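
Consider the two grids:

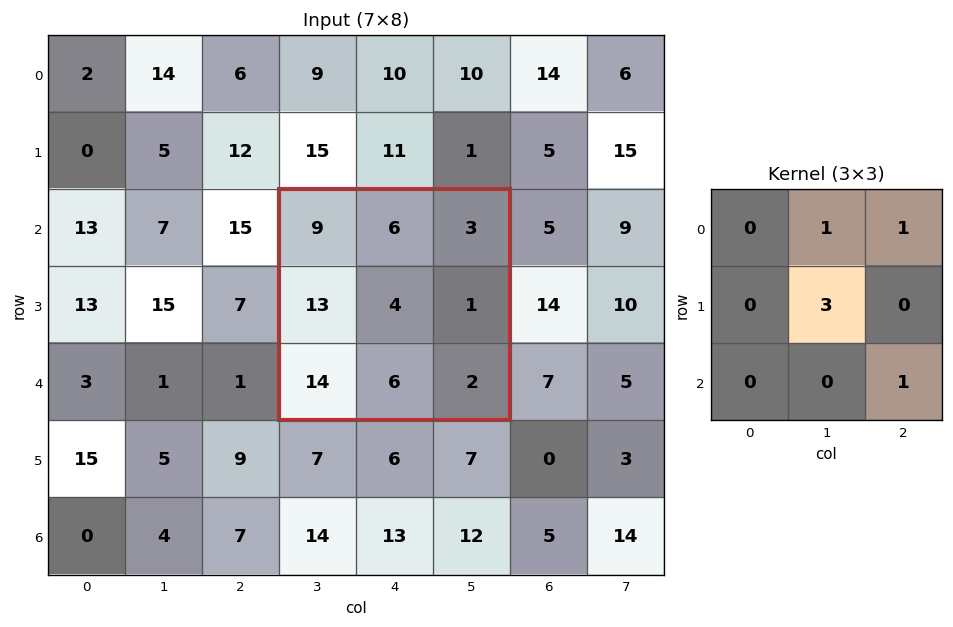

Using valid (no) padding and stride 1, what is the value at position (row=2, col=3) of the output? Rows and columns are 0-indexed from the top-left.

The receptive field on the input at this output position is [9 6 3 / 13 4 1 / 14 6 2]. Elementwise product with the kernel and sum: 6·1 + 3·1 + 4·3 + 2·1.

23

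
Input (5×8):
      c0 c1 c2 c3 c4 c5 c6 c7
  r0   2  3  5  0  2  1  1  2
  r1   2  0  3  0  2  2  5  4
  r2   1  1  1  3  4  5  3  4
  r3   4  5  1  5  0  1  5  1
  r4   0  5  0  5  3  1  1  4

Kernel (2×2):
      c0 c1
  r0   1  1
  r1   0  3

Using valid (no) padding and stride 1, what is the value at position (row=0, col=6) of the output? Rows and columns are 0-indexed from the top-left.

The receptive field on the input at this output position is [1 2 / 5 4]. Elementwise product with the kernel and sum: 1·1 + 2·1 + 4·3.

15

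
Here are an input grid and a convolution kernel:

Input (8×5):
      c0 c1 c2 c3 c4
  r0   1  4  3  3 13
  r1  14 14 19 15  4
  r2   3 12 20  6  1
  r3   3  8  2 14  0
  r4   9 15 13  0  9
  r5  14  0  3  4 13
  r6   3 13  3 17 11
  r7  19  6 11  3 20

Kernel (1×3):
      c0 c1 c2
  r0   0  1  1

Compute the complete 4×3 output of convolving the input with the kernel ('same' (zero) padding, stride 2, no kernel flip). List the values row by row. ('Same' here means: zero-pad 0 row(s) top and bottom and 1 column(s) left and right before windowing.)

5 6 13
15 26 1
24 13 9
16 20 11

Output[0,0]: The receptive field on the zero-padded input at this output position is [0 1 4]. Elementwise product with the kernel and sum: 1·1 + 4·1.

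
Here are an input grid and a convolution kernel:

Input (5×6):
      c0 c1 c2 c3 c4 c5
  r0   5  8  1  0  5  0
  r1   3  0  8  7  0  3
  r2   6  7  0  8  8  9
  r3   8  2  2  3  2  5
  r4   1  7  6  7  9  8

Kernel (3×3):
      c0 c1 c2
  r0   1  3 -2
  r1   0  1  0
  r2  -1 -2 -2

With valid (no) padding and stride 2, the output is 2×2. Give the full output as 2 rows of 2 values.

7 -34
2 -27

Output[0,0]: The receptive field on the input at this output position is [5 8 1 / 3 0 8 / 6 7 0]. Elementwise product with the kernel and sum: 5·1 + 8·3 + 1·-2 + 0·1 + 6·-1 + 7·-2 + 0·-2.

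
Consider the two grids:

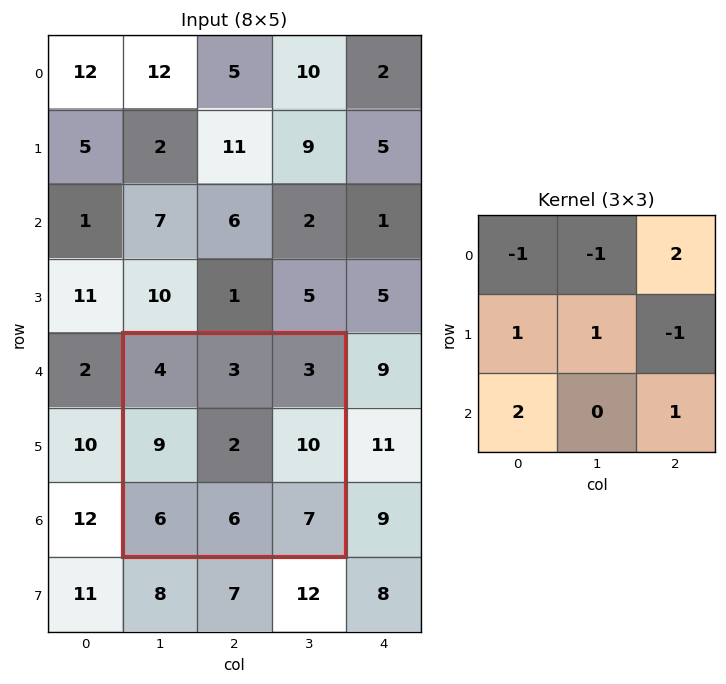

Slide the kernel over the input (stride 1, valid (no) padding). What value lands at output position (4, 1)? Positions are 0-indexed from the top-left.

19

The receptive field on the input at this output position is [4 3 3 / 9 2 10 / 6 6 7]. Elementwise product with the kernel and sum: 4·-1 + 3·-1 + 3·2 + 9·1 + 2·1 + 10·-1 + 6·2 + 7·1.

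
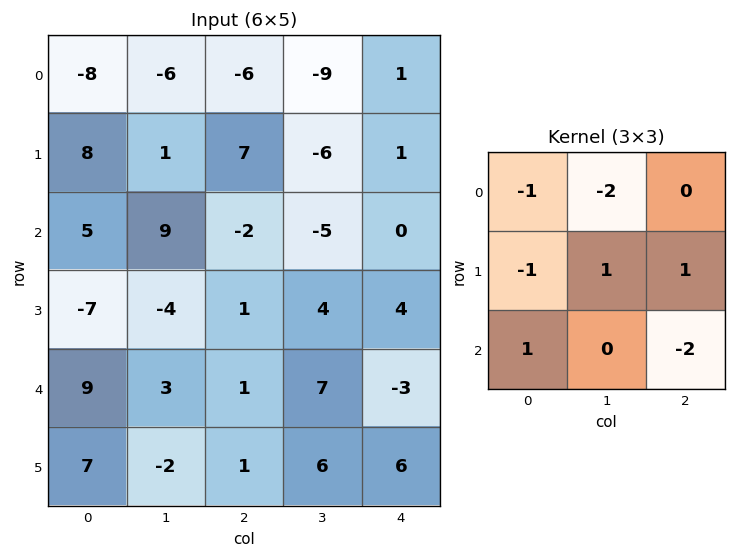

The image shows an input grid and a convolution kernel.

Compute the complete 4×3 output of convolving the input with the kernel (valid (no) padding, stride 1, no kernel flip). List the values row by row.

Output[0,0]: The receptive field on the input at this output position is [-8 -6 -6 / 8 1 7 / 5 9 -2]. Elementwise product with the kernel and sum: -8·-1 + -6·-2 + 8·-1 + 1·1 + 7·1 + 5·1 + -2·-2.
Output[0,1]: The receptive field on the input at this output position is [-6 -6 -9 / 1 7 -6 / 9 -2 -5]. Elementwise product with the kernel and sum: -6·-1 + -6·-2 + 1·-1 + 7·1 + -6·1 + 9·1 + -5·-2.

29 37 10
-17 -43 -5
-12 -7 26
15 -7 -17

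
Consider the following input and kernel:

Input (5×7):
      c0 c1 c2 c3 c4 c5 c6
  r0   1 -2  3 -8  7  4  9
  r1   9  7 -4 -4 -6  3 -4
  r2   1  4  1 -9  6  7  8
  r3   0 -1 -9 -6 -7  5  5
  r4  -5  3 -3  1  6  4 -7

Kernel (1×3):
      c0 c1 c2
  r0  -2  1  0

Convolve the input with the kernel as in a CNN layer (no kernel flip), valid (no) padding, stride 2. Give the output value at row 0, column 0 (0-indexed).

-4

The receptive field on the input at this output position is [1 -2 3]. Elementwise product with the kernel and sum: 1·-2 + -2·1.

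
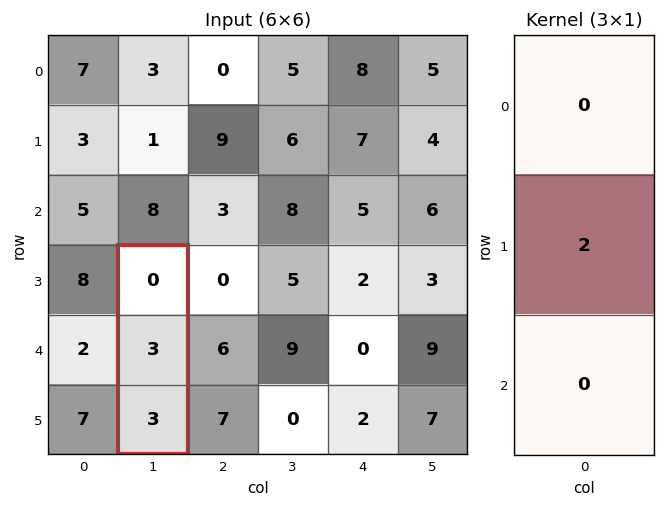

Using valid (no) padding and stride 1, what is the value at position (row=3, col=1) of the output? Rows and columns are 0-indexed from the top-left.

6

The receptive field on the input at this output position is [0 / 3 / 3]. Elementwise product with the kernel and sum: 3·2.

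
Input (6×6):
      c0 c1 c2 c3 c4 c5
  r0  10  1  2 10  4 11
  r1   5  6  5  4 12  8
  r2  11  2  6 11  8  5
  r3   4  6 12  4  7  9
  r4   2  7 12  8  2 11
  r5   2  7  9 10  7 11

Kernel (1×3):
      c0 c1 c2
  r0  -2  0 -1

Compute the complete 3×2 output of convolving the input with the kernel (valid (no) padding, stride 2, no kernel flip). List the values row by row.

-22 -8
-28 -20
-16 -26

Output[0,0]: The receptive field on the input at this output position is [10 1 2]. Elementwise product with the kernel and sum: 10·-2 + 2·-1.
Output[0,1]: The receptive field on the input at this output position is [2 10 4]. Elementwise product with the kernel and sum: 2·-2 + 4·-1.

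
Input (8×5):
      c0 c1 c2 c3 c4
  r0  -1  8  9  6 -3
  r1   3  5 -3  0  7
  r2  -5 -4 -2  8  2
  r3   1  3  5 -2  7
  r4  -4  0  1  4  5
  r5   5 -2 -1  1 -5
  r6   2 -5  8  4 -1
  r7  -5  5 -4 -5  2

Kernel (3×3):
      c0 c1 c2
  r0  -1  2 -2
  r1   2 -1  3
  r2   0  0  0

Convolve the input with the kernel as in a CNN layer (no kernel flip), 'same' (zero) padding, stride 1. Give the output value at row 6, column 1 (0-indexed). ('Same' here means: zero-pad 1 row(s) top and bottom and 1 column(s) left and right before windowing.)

The receptive field on the zero-padded input at this output position is [5 -2 -1 / 2 -5 8 / -5 5 -4]. Elementwise product with the kernel and sum: 5·-1 + -2·2 + -1·-2 + 2·2 + -5·-1 + 8·3.

26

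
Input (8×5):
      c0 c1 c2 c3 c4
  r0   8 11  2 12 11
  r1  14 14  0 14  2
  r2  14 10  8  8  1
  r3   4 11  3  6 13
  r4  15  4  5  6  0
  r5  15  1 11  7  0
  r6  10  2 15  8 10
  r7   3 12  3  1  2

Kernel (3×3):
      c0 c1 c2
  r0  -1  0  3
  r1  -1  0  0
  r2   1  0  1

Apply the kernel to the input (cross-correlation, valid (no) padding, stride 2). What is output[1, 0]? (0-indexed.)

26

The receptive field on the input at this output position is [14 10 8 / 4 11 3 / 15 4 5]. Elementwise product with the kernel and sum: 14·-1 + 8·3 + 4·-1 + 15·1 + 5·1.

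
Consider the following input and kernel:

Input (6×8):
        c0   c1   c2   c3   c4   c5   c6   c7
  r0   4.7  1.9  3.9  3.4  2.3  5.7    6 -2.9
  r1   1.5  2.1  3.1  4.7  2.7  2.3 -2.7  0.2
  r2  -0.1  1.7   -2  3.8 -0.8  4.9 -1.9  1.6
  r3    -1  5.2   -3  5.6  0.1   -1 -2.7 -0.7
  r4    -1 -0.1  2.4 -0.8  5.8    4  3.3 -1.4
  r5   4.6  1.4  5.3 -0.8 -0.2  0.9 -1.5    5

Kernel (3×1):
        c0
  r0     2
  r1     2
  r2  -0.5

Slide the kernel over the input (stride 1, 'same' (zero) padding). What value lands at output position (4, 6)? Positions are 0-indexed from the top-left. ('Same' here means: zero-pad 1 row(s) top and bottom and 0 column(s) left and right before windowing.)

1.95

The receptive field on the zero-padded input at this output position is [-2.7 / 3.3 / -1.5]. Elementwise product with the kernel and sum: -2.7·2 + 3.3·2 + -1.5·-0.5.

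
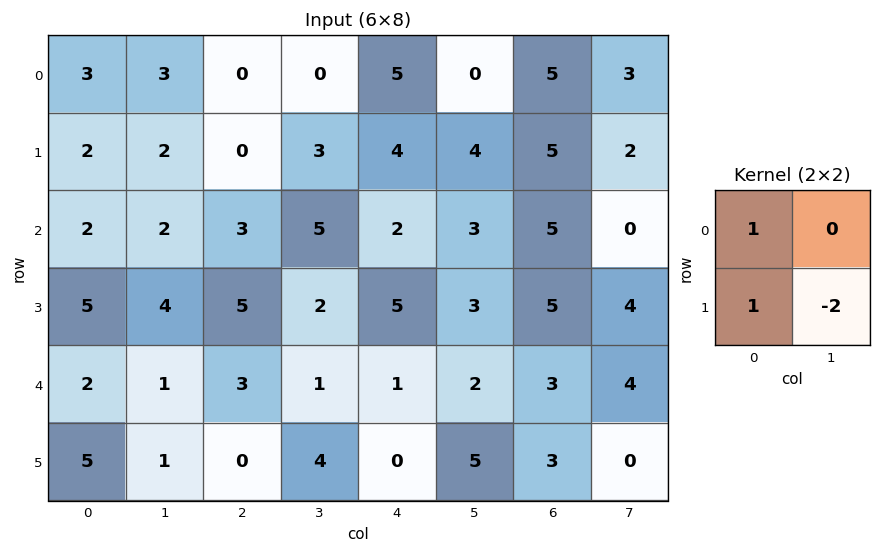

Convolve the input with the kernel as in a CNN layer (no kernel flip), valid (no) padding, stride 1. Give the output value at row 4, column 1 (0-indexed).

The receptive field on the input at this output position is [1 3 / 1 0]. Elementwise product with the kernel and sum: 1·1 + 1·1 + 0·-2.

2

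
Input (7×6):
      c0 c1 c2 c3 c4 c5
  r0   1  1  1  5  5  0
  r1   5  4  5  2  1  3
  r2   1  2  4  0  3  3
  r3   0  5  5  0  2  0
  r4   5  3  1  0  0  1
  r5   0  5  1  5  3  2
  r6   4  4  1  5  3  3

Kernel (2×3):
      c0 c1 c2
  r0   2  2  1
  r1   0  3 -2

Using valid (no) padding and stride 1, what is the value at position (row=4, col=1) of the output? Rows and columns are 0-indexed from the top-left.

The receptive field on the input at this output position is [3 1 0 / 5 1 5]. Elementwise product with the kernel and sum: 3·2 + 1·2 + 0·1 + 1·3 + 5·-2.

1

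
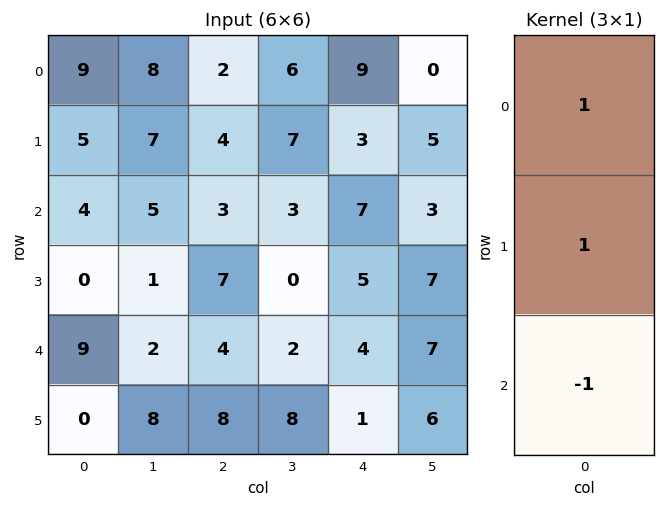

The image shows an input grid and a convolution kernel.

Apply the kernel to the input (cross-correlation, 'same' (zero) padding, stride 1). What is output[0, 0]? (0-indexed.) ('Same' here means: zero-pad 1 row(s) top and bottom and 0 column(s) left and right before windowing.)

The receptive field on the zero-padded input at this output position is [0 / 9 / 5]. Elementwise product with the kernel and sum: 0·1 + 9·1 + 5·-1.

4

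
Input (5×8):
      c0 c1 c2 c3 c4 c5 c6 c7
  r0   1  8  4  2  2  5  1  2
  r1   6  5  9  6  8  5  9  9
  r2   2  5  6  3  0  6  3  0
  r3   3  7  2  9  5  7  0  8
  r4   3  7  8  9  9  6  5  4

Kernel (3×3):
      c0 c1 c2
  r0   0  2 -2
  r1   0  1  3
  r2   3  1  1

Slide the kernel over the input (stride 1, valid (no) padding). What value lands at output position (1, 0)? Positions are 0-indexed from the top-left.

33

The receptive field on the input at this output position is [6 5 9 / 2 5 6 / 3 7 2]. Elementwise product with the kernel and sum: 5·2 + 9·-2 + 5·1 + 6·3 + 3·3 + 7·1 + 2·1.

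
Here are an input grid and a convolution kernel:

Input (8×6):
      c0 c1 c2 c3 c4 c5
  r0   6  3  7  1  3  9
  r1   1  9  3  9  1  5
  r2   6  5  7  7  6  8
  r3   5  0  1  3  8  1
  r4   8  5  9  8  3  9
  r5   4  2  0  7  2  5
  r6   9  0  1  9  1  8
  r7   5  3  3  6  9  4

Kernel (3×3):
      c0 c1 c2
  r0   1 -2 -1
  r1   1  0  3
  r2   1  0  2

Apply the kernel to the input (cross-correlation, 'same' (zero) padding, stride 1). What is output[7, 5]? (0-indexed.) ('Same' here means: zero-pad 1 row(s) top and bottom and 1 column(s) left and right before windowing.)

The receptive field on the zero-padded input at this output position is [1 8 0 / 9 4 0 / 0 0 0]. Elementwise product with the kernel and sum: 1·1 + 8·-2 + 0·-1 + 9·1 + 0·3 + 0·1 + 0·2.

-6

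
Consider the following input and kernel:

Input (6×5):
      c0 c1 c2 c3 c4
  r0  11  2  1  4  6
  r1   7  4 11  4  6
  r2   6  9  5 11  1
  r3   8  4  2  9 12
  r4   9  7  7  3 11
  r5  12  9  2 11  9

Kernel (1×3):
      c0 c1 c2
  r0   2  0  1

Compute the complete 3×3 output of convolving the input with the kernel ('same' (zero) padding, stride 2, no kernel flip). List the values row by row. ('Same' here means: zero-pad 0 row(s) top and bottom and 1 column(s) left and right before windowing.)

Output[0,0]: The receptive field on the zero-padded input at this output position is [0 11 2]. Elementwise product with the kernel and sum: 0·2 + 2·1.

2 8 8
9 29 22
7 17 6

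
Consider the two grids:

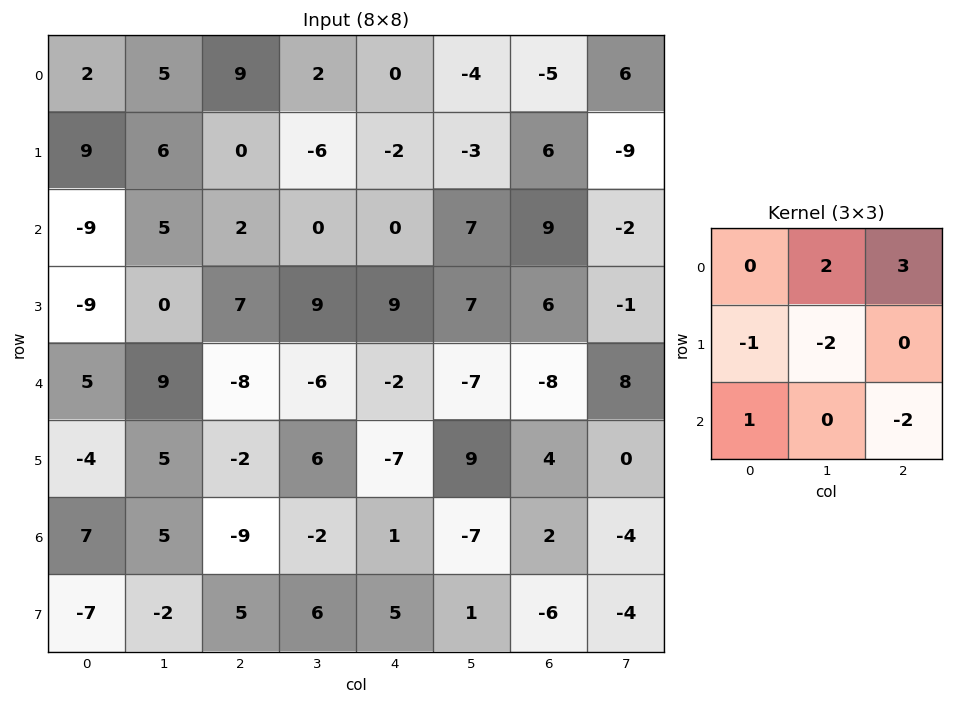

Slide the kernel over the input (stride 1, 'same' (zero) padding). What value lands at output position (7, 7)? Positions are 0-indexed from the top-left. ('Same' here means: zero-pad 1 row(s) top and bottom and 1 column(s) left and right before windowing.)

6

The receptive field on the zero-padded input at this output position is [2 -4 0 / -6 -4 0 / 0 0 0]. Elementwise product with the kernel and sum: -4·2 + 0·3 + -6·-1 + -4·-2 + 0·1 + 0·-2.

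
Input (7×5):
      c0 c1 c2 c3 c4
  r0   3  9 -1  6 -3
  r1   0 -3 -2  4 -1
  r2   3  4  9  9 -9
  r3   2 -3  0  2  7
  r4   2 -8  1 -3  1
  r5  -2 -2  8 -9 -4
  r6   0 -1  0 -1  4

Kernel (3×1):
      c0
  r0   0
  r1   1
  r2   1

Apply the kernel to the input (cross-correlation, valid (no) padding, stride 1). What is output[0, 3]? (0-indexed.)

The receptive field on the input at this output position is [6 / 4 / 9]. Elementwise product with the kernel and sum: 4·1 + 9·1.

13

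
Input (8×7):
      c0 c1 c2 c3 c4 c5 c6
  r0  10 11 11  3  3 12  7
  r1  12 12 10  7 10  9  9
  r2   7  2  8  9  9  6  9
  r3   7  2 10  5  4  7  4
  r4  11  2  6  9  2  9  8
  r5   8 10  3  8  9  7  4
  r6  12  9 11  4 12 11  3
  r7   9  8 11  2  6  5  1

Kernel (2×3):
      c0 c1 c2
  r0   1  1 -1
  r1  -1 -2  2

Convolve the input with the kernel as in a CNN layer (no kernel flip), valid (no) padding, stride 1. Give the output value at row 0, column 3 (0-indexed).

The receptive field on the input at this output position is [3 3 12 / 7 10 9]. Elementwise product with the kernel and sum: 3·1 + 3·1 + 12·-1 + 7·-1 + 10·-2 + 9·2.

-15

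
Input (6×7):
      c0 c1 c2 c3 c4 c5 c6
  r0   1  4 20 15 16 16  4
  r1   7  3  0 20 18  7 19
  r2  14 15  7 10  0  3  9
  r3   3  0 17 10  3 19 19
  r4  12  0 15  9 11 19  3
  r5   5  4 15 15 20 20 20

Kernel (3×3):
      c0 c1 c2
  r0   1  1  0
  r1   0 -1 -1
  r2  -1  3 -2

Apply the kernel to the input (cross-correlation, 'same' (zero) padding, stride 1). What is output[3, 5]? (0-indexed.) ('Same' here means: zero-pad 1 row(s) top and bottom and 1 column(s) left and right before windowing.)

The receptive field on the zero-padded input at this output position is [0 3 9 / 3 19 19 / 11 19 3]. Elementwise product with the kernel and sum: 0·1 + 3·1 + 19·-1 + 19·-1 + 11·-1 + 19·3 + 3·-2.

5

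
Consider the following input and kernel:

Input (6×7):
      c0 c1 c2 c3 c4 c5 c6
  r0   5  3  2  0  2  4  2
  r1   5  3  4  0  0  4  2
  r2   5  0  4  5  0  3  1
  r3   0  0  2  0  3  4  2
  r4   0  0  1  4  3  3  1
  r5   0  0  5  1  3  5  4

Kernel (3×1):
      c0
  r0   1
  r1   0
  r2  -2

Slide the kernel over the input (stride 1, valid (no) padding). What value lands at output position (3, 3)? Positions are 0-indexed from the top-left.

-2

The receptive field on the input at this output position is [0 / 4 / 1]. Elementwise product with the kernel and sum: 0·1 + 1·-2.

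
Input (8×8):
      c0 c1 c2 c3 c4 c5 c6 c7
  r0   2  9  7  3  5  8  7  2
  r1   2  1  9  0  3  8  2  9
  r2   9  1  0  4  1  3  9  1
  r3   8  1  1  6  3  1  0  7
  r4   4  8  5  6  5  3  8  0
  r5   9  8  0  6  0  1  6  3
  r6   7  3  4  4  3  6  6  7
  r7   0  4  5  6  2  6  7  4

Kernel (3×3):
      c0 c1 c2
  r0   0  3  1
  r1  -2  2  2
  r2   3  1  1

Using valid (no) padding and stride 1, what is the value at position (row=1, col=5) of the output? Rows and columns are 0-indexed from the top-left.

The receptive field on the input at this output position is [8 2 9 / 3 9 1 / 1 0 7]. Elementwise product with the kernel and sum: 2·3 + 9·1 + 3·-2 + 9·2 + 1·2 + 1·3 + 0·1 + 7·1.

39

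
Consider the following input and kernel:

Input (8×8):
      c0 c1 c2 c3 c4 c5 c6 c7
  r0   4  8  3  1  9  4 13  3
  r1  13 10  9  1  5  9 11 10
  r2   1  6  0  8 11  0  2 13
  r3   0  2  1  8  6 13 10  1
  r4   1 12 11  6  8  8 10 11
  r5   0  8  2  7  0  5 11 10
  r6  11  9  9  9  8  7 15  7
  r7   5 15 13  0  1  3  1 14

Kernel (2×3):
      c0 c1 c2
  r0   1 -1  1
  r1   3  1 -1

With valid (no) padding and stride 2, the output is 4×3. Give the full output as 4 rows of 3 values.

Output[0,0]: The receptive field on the input at this output position is [4 8 3 / 13 10 9]. Elementwise product with the kernel and sum: 4·1 + 8·-1 + 3·1 + 13·3 + 10·1 + 9·-1.

39 34 31
-4 8 34
6 26 4
28 46 21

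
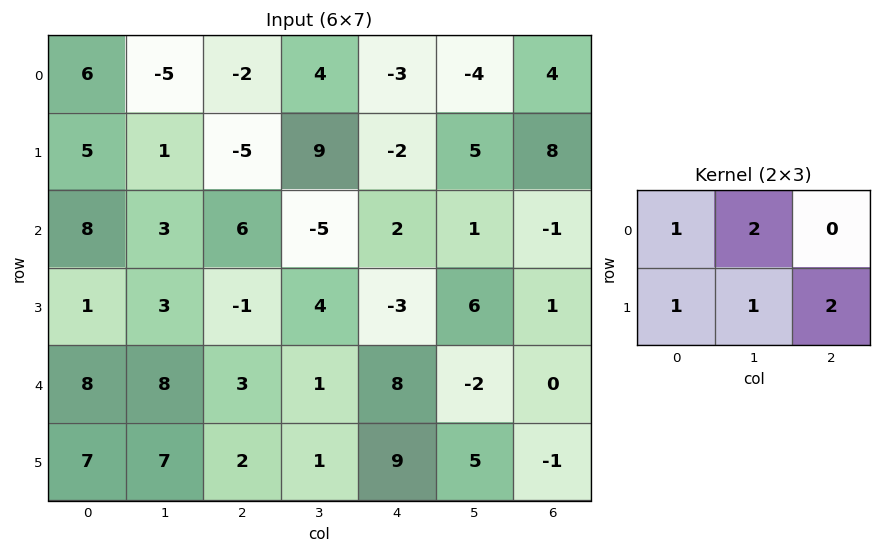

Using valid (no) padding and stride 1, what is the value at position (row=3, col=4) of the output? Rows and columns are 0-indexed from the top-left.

The receptive field on the input at this output position is [-3 6 1 / 8 -2 0]. Elementwise product with the kernel and sum: -3·1 + 6·2 + 8·1 + -2·1 + 0·2.

15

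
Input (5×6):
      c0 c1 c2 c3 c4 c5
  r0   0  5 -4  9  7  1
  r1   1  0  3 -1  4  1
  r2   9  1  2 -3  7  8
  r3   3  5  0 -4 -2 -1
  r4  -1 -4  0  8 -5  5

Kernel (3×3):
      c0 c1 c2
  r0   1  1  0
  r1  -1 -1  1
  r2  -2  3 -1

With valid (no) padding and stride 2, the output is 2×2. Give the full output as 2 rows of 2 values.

-10 -13
-8 30

Output[0,0]: The receptive field on the input at this output position is [0 5 -4 / 1 0 3 / 9 1 2]. Elementwise product with the kernel and sum: 0·1 + 5·1 + 1·-1 + 0·-1 + 3·1 + 9·-2 + 1·3 + 2·-1.
Output[0,1]: The receptive field on the input at this output position is [-4 9 7 / 3 -1 4 / 2 -3 7]. Elementwise product with the kernel and sum: -4·1 + 9·1 + 3·-1 + -1·-1 + 4·1 + 2·-2 + -3·3 + 7·-1.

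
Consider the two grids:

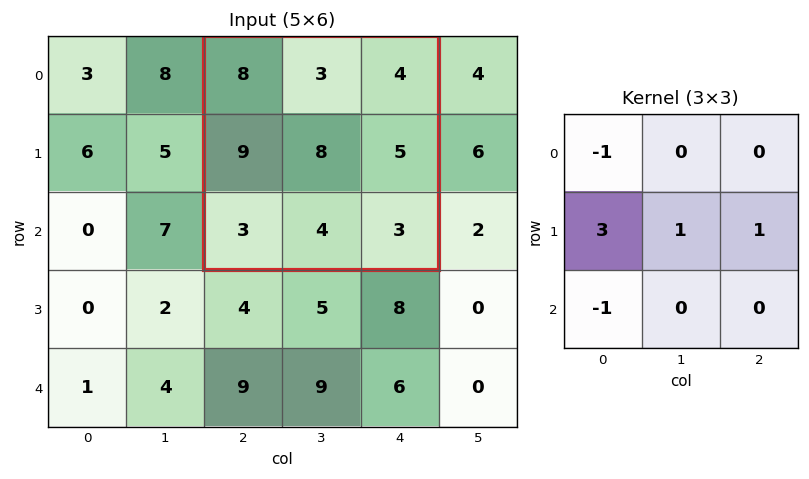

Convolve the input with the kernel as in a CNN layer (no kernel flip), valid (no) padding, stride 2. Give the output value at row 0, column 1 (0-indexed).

The receptive field on the input at this output position is [8 3 4 / 9 8 5 / 3 4 3]. Elementwise product with the kernel and sum: 8·-1 + 9·3 + 8·1 + 5·1 + 3·-1.

29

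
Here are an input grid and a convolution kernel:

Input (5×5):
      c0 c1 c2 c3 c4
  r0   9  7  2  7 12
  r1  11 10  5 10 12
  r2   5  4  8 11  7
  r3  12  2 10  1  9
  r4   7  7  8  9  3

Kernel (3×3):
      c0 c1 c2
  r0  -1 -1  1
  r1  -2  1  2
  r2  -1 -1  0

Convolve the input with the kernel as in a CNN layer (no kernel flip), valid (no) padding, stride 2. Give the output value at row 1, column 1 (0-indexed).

-30

The receptive field on the input at this output position is [8 11 7 / 10 1 9 / 8 9 3]. Elementwise product with the kernel and sum: 8·-1 + 11·-1 + 7·1 + 10·-2 + 1·1 + 9·2 + 8·-1 + 9·-1.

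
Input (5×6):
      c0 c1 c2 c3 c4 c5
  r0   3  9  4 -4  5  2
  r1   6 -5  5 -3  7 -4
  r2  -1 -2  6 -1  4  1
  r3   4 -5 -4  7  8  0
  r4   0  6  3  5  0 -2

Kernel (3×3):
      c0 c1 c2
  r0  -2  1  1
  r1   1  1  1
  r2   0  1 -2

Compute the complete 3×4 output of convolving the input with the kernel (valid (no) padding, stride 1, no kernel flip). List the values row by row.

-1 -13 -7 17
-6 -3 -6 21
1 0 7 26

Output[0,0]: The receptive field on the input at this output position is [3 9 4 / 6 -5 5 / -1 -2 6]. Elementwise product with the kernel and sum: 3·-2 + 9·1 + 4·1 + 6·1 + -5·1 + 5·1 + -2·1 + 6·-2.
Output[0,1]: The receptive field on the input at this output position is [9 4 -4 / -5 5 -3 / -2 6 -1]. Elementwise product with the kernel and sum: 9·-2 + 4·1 + -4·1 + -5·1 + 5·1 + -3·1 + 6·1 + -1·-2.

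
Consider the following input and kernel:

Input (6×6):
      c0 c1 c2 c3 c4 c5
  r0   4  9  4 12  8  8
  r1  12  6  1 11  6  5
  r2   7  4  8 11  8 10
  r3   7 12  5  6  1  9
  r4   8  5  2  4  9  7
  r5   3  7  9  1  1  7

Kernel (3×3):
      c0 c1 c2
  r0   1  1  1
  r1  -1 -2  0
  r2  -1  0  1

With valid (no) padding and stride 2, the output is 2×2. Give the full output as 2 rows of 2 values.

Output[0,0]: The receptive field on the input at this output position is [4 9 4 / 12 6 1 / 7 4 8]. Elementwise product with the kernel and sum: 4·1 + 9·1 + 4·1 + 12·-1 + 6·-2 + 7·-1 + 8·1.

-6 1
-18 17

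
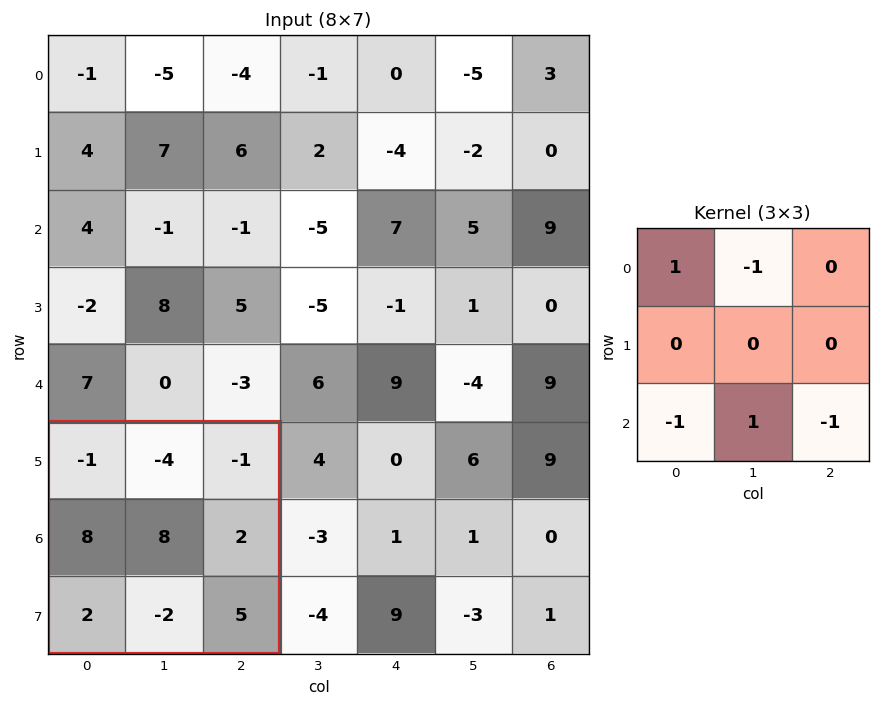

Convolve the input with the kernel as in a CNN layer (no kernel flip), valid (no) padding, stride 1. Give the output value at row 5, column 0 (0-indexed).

-6

The receptive field on the input at this output position is [-1 -4 -1 / 8 8 2 / 2 -2 5]. Elementwise product with the kernel and sum: -1·1 + -4·-1 + 2·-1 + -2·1 + 5·-1.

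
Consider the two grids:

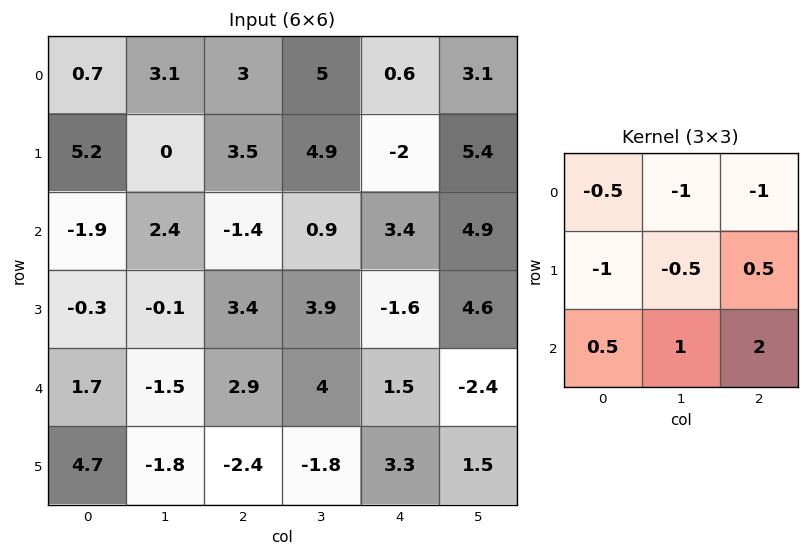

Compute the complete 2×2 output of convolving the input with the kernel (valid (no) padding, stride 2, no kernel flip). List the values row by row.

-11.25 -7.05
7.15 -1.3

Output[0,0]: The receptive field on the input at this output position is [0.7 3.1 3 / 5.2 0 3.5 / -1.9 2.4 -1.4]. Elementwise product with the kernel and sum: 0.7·-0.5 + 3.1·-1 + 3·-1 + 5.2·-1 + 0·-0.5 + 3.5·0.5 + -1.9·0.5 + 2.4·1 + -1.4·2.
Output[0,1]: The receptive field on the input at this output position is [3 5 0.6 / 3.5 4.9 -2 / -1.4 0.9 3.4]. Elementwise product with the kernel and sum: 3·-0.5 + 5·-1 + 0.6·-1 + 3.5·-1 + 4.9·-0.5 + -2·0.5 + -1.4·0.5 + 0.9·1 + 3.4·2.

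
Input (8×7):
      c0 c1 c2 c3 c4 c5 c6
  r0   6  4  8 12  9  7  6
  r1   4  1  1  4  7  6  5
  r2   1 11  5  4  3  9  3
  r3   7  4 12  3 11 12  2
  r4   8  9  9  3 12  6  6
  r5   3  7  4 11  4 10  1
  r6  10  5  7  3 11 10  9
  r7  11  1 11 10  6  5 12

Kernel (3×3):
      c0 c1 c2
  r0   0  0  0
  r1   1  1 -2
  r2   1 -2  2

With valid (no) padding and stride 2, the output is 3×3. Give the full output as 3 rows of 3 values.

-8 -6 -6
-5 20 31
16 30 21

Output[0,0]: The receptive field on the input at this output position is [6 4 8 / 4 1 1 / 1 11 5]. Elementwise product with the kernel and sum: 4·1 + 1·1 + 1·-2 + 1·1 + 11·-2 + 5·2.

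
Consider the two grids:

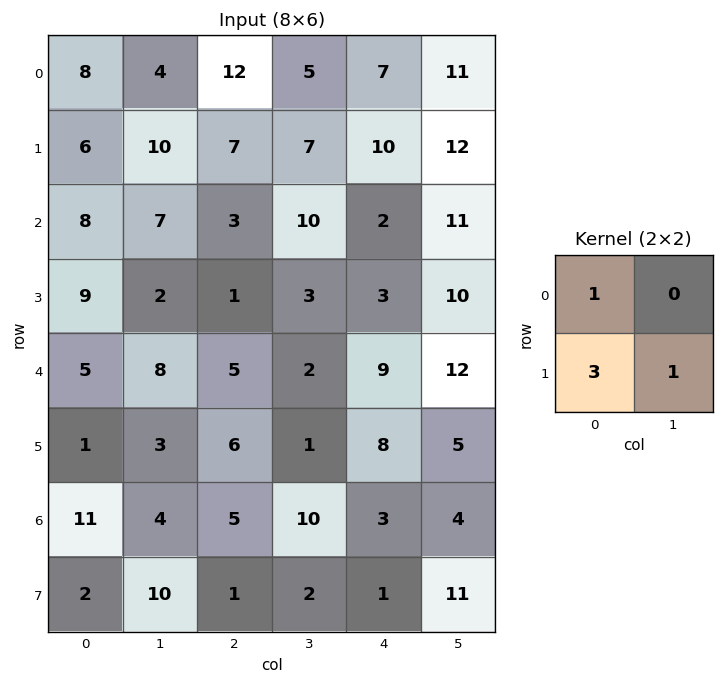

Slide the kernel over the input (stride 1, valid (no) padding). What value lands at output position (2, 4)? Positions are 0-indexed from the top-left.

21

The receptive field on the input at this output position is [2 11 / 3 10]. Elementwise product with the kernel and sum: 2·1 + 3·3 + 10·1.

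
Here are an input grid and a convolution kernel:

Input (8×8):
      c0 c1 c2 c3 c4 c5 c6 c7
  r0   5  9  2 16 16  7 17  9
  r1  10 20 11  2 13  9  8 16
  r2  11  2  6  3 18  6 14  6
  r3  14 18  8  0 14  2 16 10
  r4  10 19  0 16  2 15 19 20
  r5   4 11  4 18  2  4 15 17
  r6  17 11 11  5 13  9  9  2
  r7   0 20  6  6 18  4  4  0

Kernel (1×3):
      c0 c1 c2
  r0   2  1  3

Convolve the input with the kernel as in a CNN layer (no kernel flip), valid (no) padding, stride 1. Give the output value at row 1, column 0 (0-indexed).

73

The receptive field on the input at this output position is [10 20 11]. Elementwise product with the kernel and sum: 10·2 + 20·1 + 11·3.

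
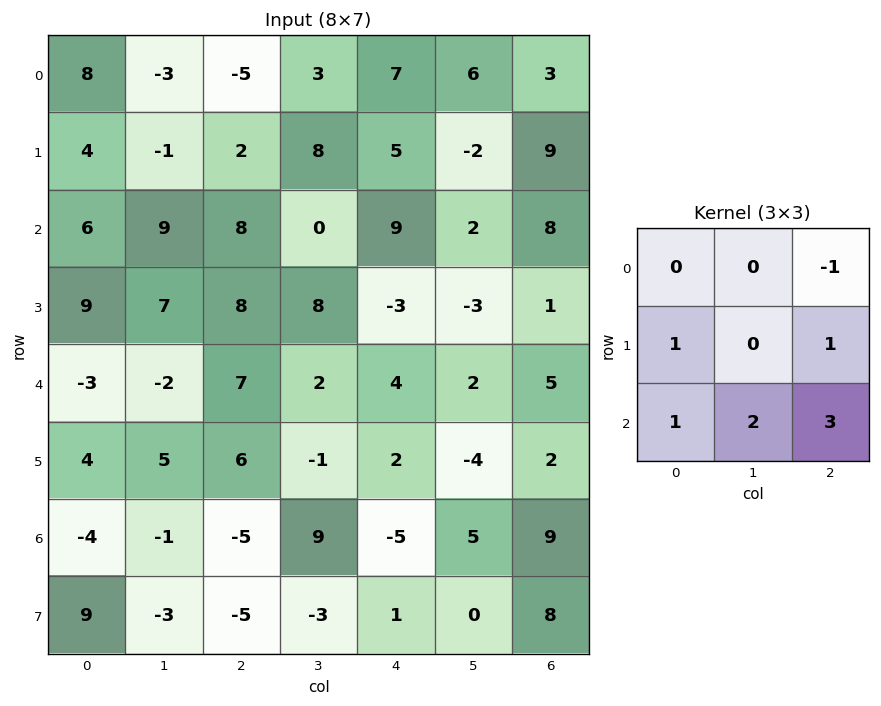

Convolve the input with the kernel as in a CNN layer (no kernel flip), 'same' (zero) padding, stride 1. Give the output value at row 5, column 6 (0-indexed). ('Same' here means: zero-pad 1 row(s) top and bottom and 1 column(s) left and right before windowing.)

The receptive field on the zero-padded input at this output position is [2 5 0 / -4 2 0 / 5 9 0]. Elementwise product with the kernel and sum: 0·-1 + -4·1 + 0·1 + 5·1 + 9·2 + 0·3.

19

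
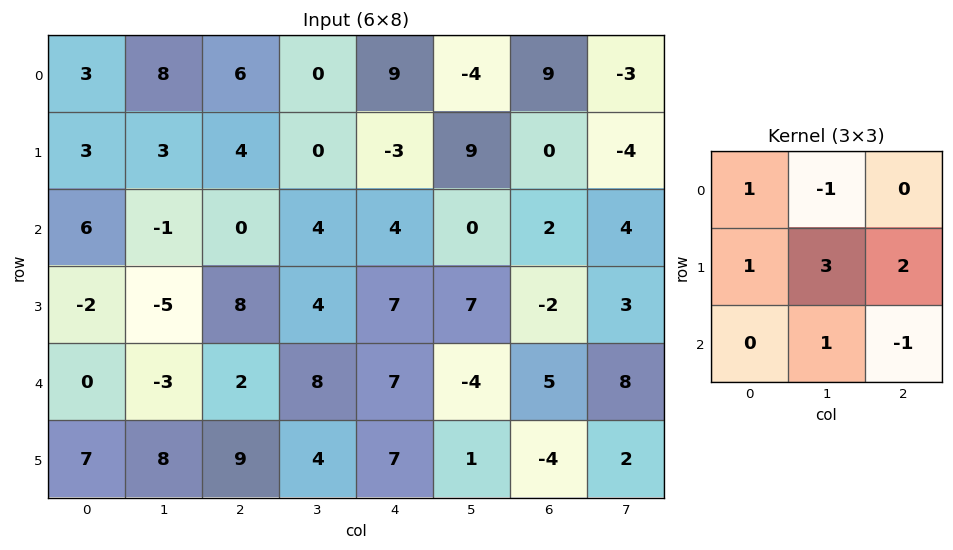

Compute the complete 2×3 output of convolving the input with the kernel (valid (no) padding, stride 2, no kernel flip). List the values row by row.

Output[0,0]: The receptive field on the input at this output position is [3 8 6 / 3 3 4 / 6 -1 0]. Elementwise product with the kernel and sum: 3·1 + 8·-1 + 3·1 + 3·3 + 4·2 + -1·1 + 0·-1.

14 4 35
1 31 19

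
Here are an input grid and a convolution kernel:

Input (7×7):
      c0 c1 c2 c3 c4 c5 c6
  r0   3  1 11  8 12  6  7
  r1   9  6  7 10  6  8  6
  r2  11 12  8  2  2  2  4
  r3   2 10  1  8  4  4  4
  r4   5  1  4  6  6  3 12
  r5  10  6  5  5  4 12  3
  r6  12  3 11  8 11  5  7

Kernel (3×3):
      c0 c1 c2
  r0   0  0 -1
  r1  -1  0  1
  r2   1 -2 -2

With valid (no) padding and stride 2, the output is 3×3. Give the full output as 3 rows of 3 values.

-42 -13 -17
-14 -19 -28
-25 -34 -26

Output[0,0]: The receptive field on the input at this output position is [3 1 11 / 9 6 7 / 11 12 8]. Elementwise product with the kernel and sum: 11·-1 + 9·-1 + 7·1 + 11·1 + 12·-2 + 8·-2.
Output[0,1]: The receptive field on the input at this output position is [11 8 12 / 7 10 6 / 8 2 2]. Elementwise product with the kernel and sum: 12·-1 + 7·-1 + 6·1 + 8·1 + 2·-2 + 2·-2.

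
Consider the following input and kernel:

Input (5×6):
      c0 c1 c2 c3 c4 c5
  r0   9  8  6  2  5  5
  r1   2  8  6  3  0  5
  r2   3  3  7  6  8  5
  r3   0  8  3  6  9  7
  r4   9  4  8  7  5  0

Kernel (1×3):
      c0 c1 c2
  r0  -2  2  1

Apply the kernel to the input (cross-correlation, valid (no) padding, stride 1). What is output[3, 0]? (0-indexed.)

19

The receptive field on the input at this output position is [0 8 3]. Elementwise product with the kernel and sum: 0·-2 + 8·2 + 3·1.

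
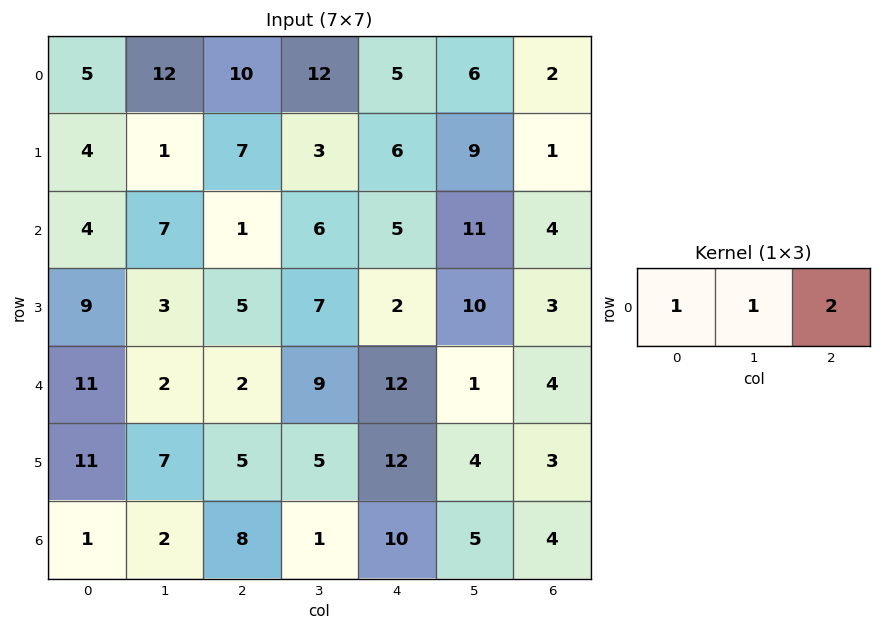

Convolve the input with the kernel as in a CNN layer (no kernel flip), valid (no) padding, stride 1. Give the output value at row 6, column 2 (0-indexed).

The receptive field on the input at this output position is [8 1 10]. Elementwise product with the kernel and sum: 8·1 + 1·1 + 10·2.

29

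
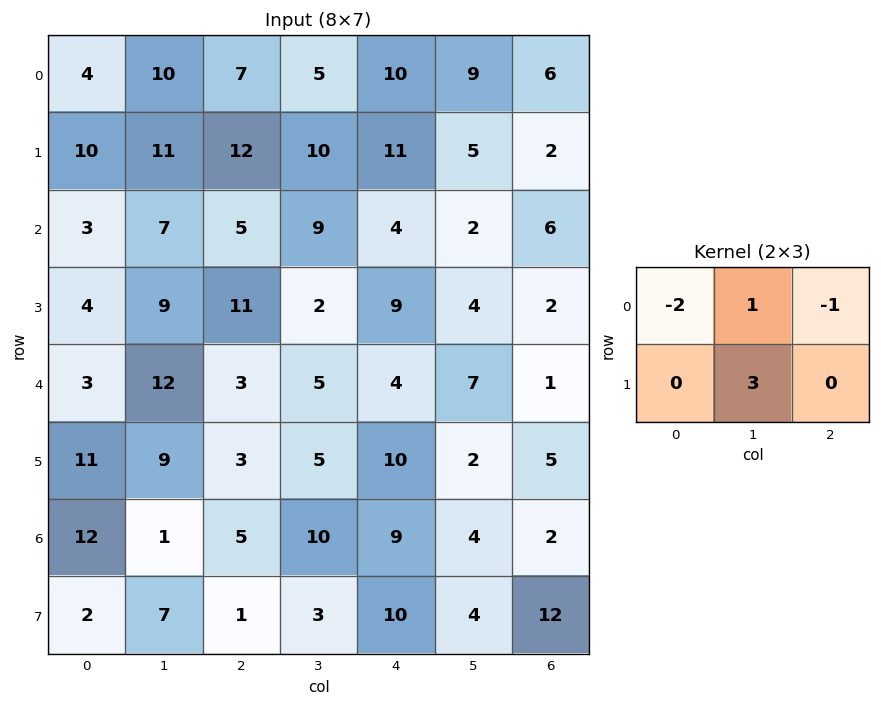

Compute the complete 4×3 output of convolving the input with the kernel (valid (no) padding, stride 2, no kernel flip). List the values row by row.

28 11 -2
23 1 0
30 10 4
-7 0 -4

Output[0,0]: The receptive field on the input at this output position is [4 10 7 / 10 11 12]. Elementwise product with the kernel and sum: 4·-2 + 10·1 + 7·-1 + 11·3.
Output[0,1]: The receptive field on the input at this output position is [7 5 10 / 12 10 11]. Elementwise product with the kernel and sum: 7·-2 + 5·1 + 10·-1 + 10·3.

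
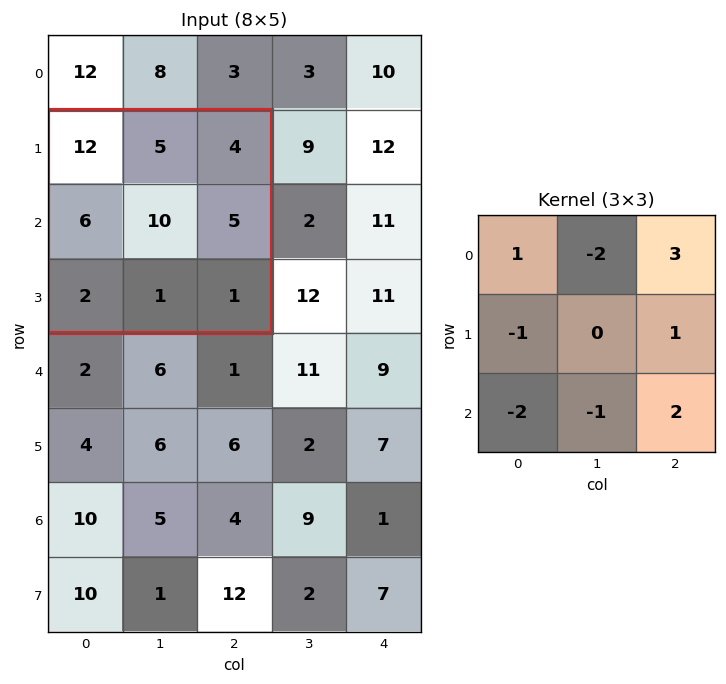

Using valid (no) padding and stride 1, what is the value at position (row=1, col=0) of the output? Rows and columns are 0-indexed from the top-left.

10

The receptive field on the input at this output position is [12 5 4 / 6 10 5 / 2 1 1]. Elementwise product with the kernel and sum: 12·1 + 5·-2 + 4·3 + 6·-1 + 5·1 + 2·-2 + 1·-1 + 1·2.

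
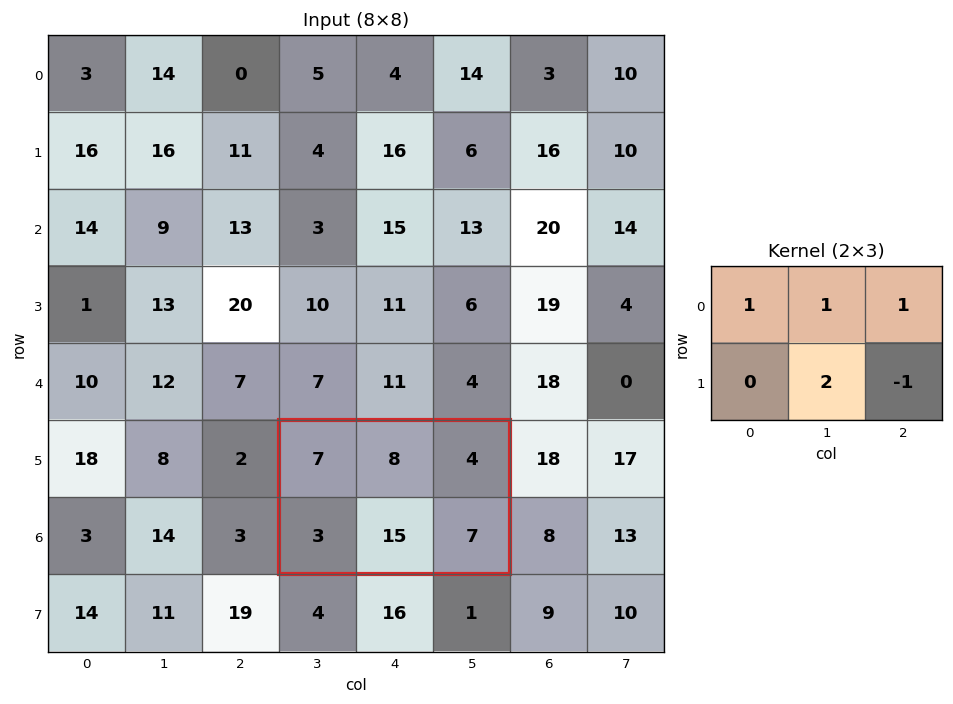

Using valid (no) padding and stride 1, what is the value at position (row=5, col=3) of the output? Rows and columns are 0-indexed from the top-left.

42

The receptive field on the input at this output position is [7 8 4 / 3 15 7]. Elementwise product with the kernel and sum: 7·1 + 8·1 + 4·1 + 15·2 + 7·-1.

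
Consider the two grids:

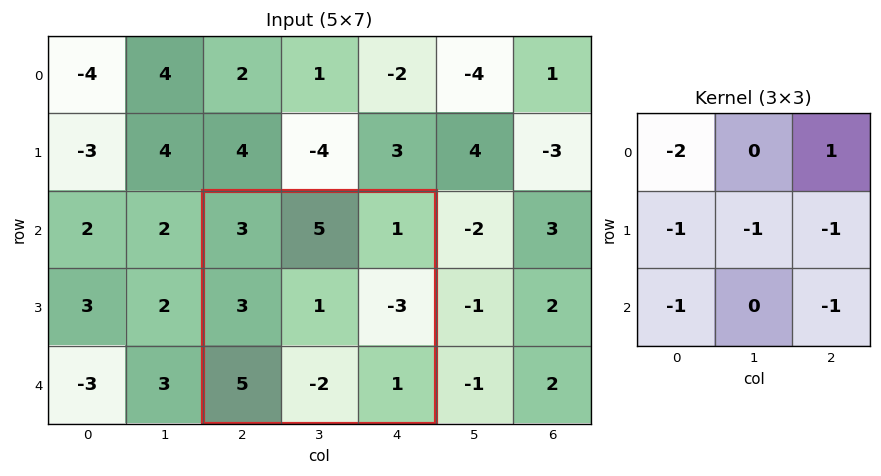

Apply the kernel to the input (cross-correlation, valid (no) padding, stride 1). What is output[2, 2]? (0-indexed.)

The receptive field on the input at this output position is [3 5 1 / 3 1 -3 / 5 -2 1]. Elementwise product with the kernel and sum: 3·-2 + 1·1 + 3·-1 + 1·-1 + -3·-1 + 5·-1 + 1·-1.

-12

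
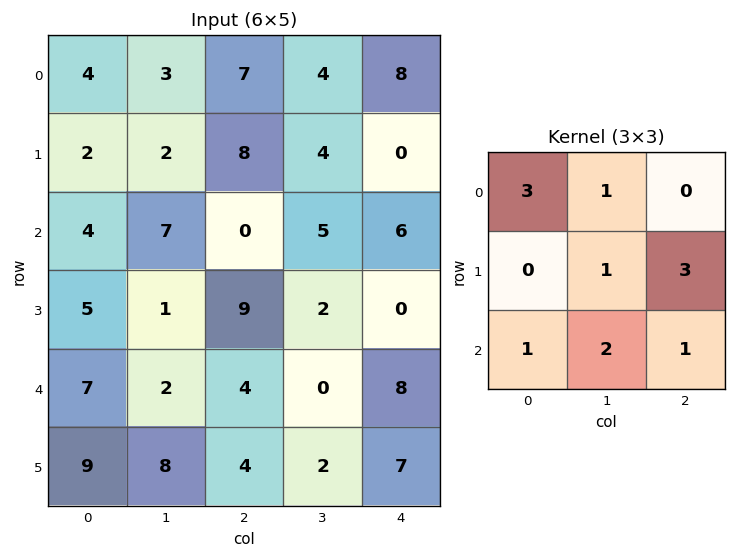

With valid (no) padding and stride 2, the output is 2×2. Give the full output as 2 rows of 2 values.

59 45
62 19

Output[0,0]: The receptive field on the input at this output position is [4 3 7 / 2 2 8 / 4 7 0]. Elementwise product with the kernel and sum: 4·3 + 3·1 + 2·1 + 8·3 + 4·1 + 7·2 + 0·1.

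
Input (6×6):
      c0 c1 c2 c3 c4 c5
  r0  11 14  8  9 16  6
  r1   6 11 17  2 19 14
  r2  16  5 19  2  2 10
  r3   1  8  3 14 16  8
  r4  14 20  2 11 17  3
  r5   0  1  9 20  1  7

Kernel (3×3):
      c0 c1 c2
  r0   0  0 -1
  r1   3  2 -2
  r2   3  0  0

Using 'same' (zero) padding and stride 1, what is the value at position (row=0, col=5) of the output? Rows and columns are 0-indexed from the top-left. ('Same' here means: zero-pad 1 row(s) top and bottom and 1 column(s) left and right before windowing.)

117

The receptive field on the zero-padded input at this output position is [0 0 0 / 16 6 0 / 19 14 0]. Elementwise product with the kernel and sum: 0·-1 + 16·3 + 6·2 + 0·-2 + 19·3.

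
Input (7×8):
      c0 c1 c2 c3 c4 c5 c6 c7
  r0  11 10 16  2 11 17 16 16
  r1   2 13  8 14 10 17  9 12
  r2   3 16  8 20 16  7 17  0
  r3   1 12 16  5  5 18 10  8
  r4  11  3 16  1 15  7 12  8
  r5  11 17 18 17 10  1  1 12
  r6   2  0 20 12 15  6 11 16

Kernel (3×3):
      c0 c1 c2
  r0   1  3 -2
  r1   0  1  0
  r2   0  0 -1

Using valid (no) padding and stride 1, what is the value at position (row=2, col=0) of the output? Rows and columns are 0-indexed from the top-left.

The receptive field on the input at this output position is [3 16 8 / 1 12 16 / 11 3 16]. Elementwise product with the kernel and sum: 3·1 + 16·3 + 8·-2 + 12·1 + 16·-1.

31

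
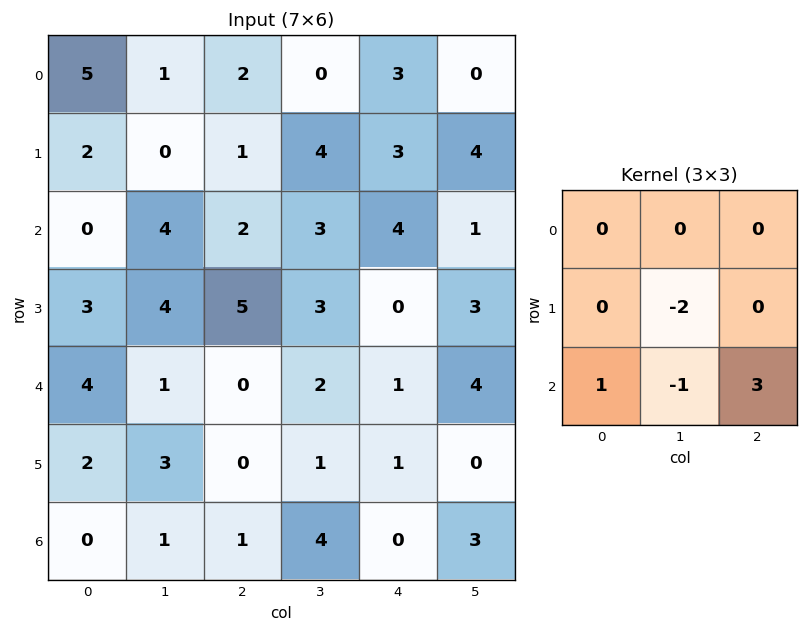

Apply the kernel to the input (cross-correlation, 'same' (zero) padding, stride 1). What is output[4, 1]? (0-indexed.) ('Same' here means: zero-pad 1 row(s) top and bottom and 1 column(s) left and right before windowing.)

-3

The receptive field on the zero-padded input at this output position is [3 4 5 / 4 1 0 / 2 3 0]. Elementwise product with the kernel and sum: 1·-2 + 2·1 + 3·-1 + 0·3.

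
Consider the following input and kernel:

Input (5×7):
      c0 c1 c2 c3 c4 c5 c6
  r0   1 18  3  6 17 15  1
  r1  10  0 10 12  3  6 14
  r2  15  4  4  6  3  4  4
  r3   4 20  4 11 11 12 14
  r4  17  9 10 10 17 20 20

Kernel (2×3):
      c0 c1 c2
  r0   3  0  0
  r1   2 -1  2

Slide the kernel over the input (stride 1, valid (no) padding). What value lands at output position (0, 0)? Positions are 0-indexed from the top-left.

43

The receptive field on the input at this output position is [1 18 3 / 10 0 10]. Elementwise product with the kernel and sum: 1·3 + 10·2 + 0·-1 + 10·2.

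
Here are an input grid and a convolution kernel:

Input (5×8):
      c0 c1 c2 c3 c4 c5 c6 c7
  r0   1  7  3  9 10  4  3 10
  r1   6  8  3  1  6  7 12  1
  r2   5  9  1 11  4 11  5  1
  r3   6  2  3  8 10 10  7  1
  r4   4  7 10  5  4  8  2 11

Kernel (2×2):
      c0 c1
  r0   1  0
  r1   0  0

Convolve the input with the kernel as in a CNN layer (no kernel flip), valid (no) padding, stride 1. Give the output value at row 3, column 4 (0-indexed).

The receptive field on the input at this output position is [10 10 / 4 8]. Elementwise product with the kernel and sum: 10·1.

10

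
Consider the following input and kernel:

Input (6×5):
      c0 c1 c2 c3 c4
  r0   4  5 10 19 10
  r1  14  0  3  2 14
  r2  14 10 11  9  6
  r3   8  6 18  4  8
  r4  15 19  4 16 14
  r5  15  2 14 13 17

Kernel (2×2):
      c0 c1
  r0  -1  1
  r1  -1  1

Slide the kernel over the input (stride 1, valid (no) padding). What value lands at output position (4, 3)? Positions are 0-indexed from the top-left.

2

The receptive field on the input at this output position is [16 14 / 13 17]. Elementwise product with the kernel and sum: 16·-1 + 14·1 + 13·-1 + 17·1.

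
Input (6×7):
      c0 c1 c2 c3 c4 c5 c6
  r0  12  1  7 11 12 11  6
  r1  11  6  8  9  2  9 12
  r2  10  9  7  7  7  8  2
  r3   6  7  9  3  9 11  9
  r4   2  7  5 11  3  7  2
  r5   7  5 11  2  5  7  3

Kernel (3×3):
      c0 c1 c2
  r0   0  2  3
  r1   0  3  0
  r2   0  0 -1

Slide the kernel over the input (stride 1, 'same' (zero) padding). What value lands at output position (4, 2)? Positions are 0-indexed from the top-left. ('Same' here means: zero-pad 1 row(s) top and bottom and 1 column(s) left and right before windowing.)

The receptive field on the zero-padded input at this output position is [7 9 3 / 7 5 11 / 5 11 2]. Elementwise product with the kernel and sum: 9·2 + 3·3 + 5·3 + 2·-1.

40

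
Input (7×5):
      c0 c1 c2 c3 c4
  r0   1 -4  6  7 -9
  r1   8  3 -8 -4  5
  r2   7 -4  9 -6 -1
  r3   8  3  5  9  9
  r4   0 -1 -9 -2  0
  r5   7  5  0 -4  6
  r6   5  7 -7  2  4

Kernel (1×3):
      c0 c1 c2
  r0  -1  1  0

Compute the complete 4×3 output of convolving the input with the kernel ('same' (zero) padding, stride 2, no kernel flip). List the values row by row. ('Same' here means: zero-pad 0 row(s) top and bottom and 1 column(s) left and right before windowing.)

Output[0,0]: The receptive field on the zero-padded input at this output position is [0 1 -4]. Elementwise product with the kernel and sum: 0·-1 + 1·1.
Output[0,1]: The receptive field on the zero-padded input at this output position is [-4 6 7]. Elementwise product with the kernel and sum: -4·-1 + 6·1.

1 10 -16
7 13 5
0 -8 2
5 -14 2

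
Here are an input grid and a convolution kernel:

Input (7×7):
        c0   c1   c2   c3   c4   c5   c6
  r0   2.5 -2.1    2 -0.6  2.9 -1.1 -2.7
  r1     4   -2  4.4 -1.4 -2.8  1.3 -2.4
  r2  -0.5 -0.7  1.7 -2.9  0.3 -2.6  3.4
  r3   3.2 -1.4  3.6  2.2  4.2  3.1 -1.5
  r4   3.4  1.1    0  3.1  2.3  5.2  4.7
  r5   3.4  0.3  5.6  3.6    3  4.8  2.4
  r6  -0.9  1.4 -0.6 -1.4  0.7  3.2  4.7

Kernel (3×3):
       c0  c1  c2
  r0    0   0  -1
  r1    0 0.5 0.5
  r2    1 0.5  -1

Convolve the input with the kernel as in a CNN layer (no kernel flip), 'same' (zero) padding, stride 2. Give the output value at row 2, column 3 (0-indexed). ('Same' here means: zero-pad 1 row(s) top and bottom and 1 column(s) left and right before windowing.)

The receptive field on the zero-padded input at this output position is [3.1 -1.5 0 / 5.2 4.7 0 / 4.8 2.4 0]. Elementwise product with the kernel and sum: 0·-1 + 4.7·0.5 + 0·0.5 + 4.8·1 + 2.4·0.5 + 0·-1.

8.35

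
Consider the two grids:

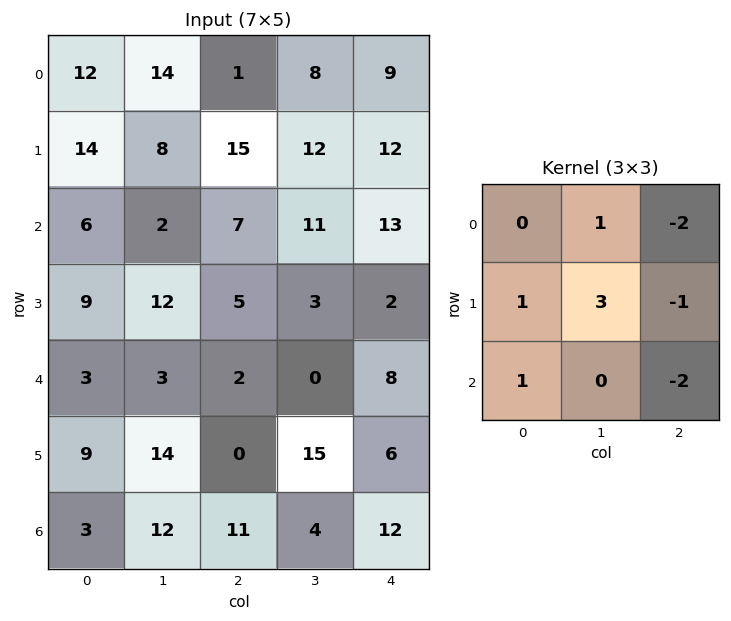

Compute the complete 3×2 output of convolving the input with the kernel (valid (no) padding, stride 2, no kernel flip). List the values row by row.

Output[0,0]: The receptive field on the input at this output position is [12 14 1 / 14 8 15 / 6 2 7]. Elementwise product with the kernel and sum: 14·1 + 1·-2 + 14·1 + 8·3 + 15·-1 + 6·1 + 7·-2.

27 10
27 -17
31 10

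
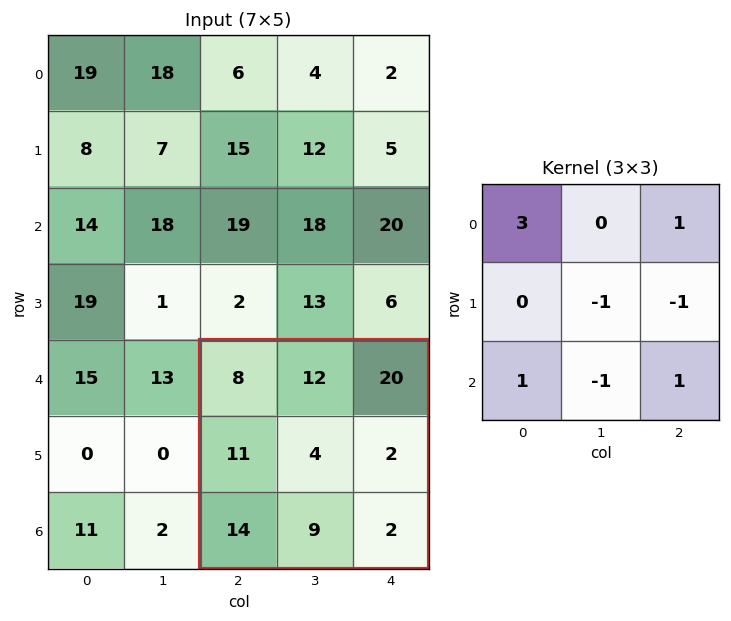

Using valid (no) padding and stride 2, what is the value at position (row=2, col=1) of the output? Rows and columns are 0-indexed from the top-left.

45

The receptive field on the input at this output position is [8 12 20 / 11 4 2 / 14 9 2]. Elementwise product with the kernel and sum: 8·3 + 20·1 + 4·-1 + 2·-1 + 14·1 + 9·-1 + 2·1.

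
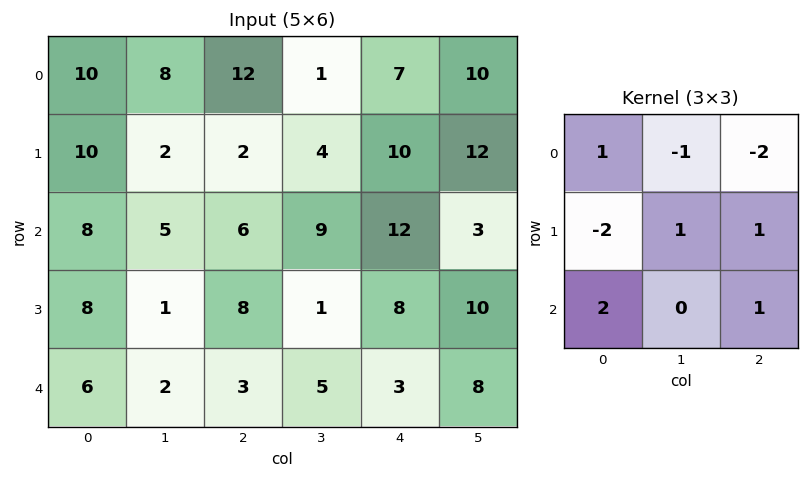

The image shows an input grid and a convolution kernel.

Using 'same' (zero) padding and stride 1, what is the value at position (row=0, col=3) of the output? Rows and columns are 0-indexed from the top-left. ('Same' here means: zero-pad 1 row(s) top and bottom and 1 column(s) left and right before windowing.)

-2

The receptive field on the zero-padded input at this output position is [0 0 0 / 12 1 7 / 2 4 10]. Elementwise product with the kernel and sum: 0·1 + 0·-1 + 0·-2 + 12·-2 + 1·1 + 7·1 + 2·2 + 10·1.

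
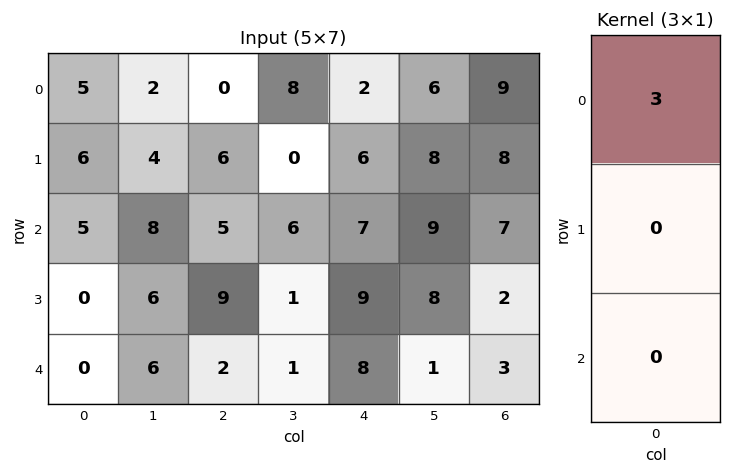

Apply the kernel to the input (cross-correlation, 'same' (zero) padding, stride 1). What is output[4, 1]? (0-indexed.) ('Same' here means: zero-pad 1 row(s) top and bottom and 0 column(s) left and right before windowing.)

The receptive field on the zero-padded input at this output position is [6 / 6 / 0]. Elementwise product with the kernel and sum: 6·3.

18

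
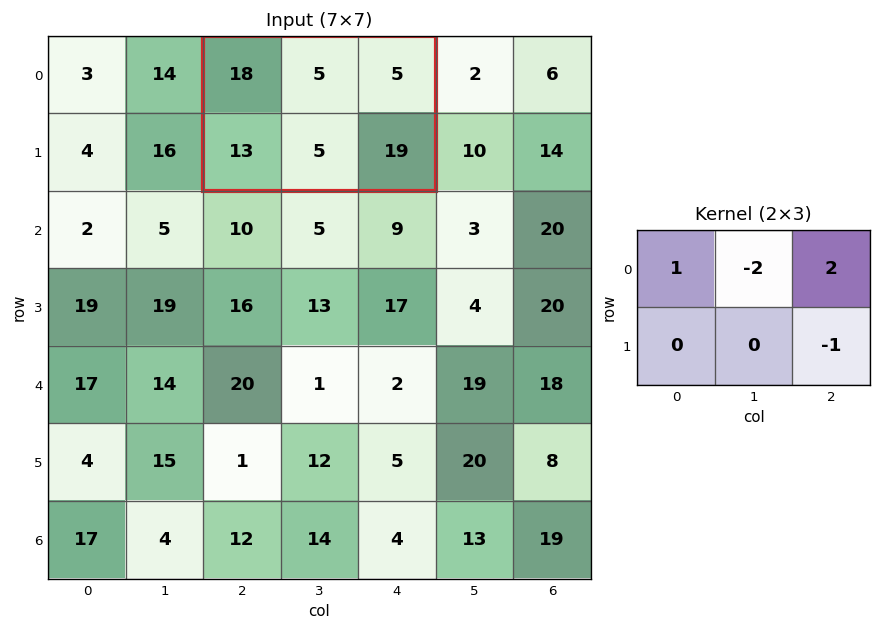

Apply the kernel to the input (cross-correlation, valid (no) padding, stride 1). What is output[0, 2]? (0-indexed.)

-1

The receptive field on the input at this output position is [18 5 5 / 13 5 19]. Elementwise product with the kernel and sum: 18·1 + 5·-2 + 5·2 + 19·-1.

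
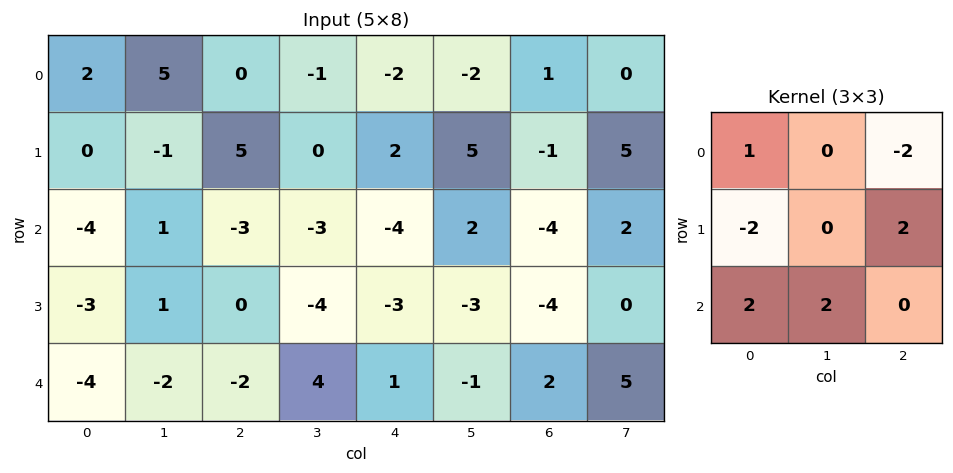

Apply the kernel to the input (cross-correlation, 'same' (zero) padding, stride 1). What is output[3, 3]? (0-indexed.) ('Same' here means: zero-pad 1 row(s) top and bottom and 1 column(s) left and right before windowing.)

The receptive field on the zero-padded input at this output position is [-3 -3 -4 / 0 -4 -3 / -2 4 1]. Elementwise product with the kernel and sum: -3·1 + -4·-2 + 0·-2 + -3·2 + -2·2 + 4·2.

3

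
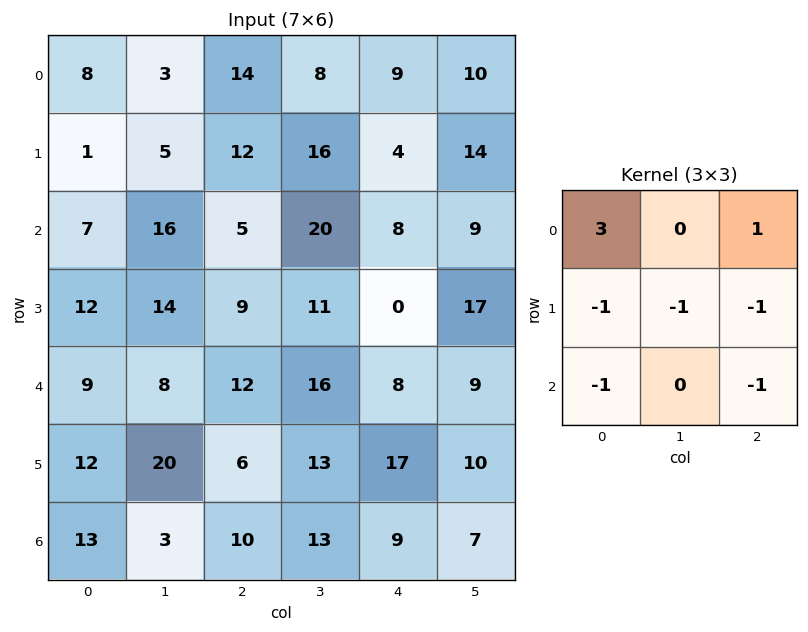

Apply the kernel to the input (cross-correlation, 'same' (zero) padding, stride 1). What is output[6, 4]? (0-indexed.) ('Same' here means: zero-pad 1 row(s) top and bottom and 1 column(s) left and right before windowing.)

20

The receptive field on the zero-padded input at this output position is [13 17 10 / 13 9 7 / 0 0 0]. Elementwise product with the kernel and sum: 13·3 + 10·1 + 13·-1 + 9·-1 + 7·-1 + 0·-1 + 0·-1.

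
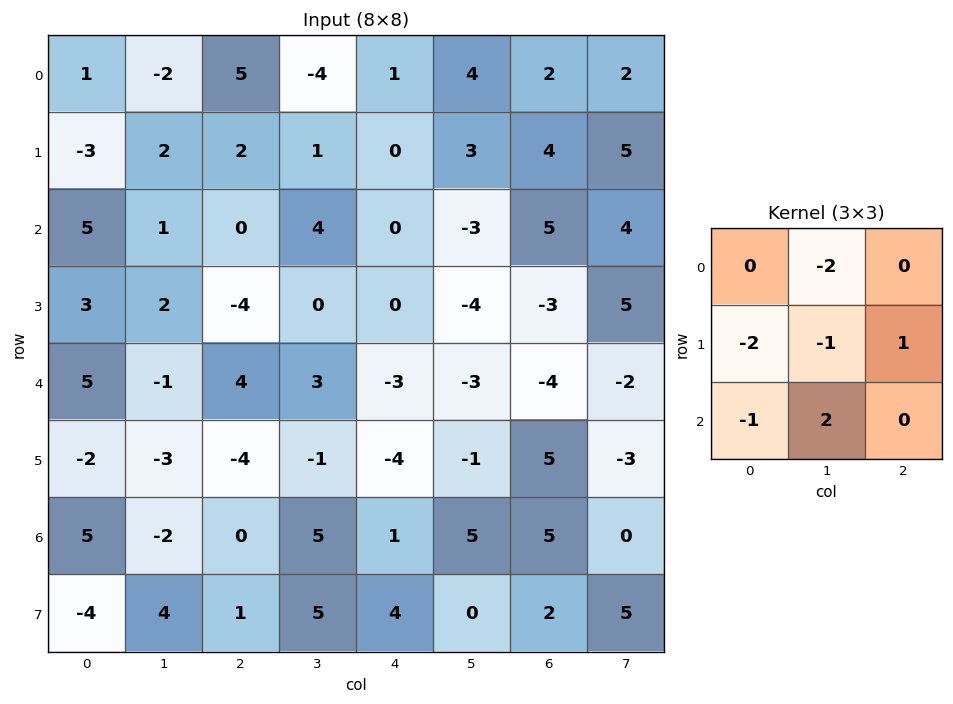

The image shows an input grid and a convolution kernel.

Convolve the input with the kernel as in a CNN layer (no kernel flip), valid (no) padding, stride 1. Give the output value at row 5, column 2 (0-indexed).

The receptive field on the input at this output position is [-4 -1 -4 / 0 5 1 / 1 5 4]. Elementwise product with the kernel and sum: -1·-2 + 0·-2 + 5·-1 + 1·1 + 1·-1 + 5·2.

7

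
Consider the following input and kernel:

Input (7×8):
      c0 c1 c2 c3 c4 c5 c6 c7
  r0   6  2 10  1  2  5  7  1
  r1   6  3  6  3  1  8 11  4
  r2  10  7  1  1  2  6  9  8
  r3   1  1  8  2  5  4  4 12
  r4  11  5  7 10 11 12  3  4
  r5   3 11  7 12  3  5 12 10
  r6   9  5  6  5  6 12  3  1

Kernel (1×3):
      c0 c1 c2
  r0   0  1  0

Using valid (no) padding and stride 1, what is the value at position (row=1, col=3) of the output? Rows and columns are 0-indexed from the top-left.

The receptive field on the input at this output position is [3 1 8]. Elementwise product with the kernel and sum: 1·1.

1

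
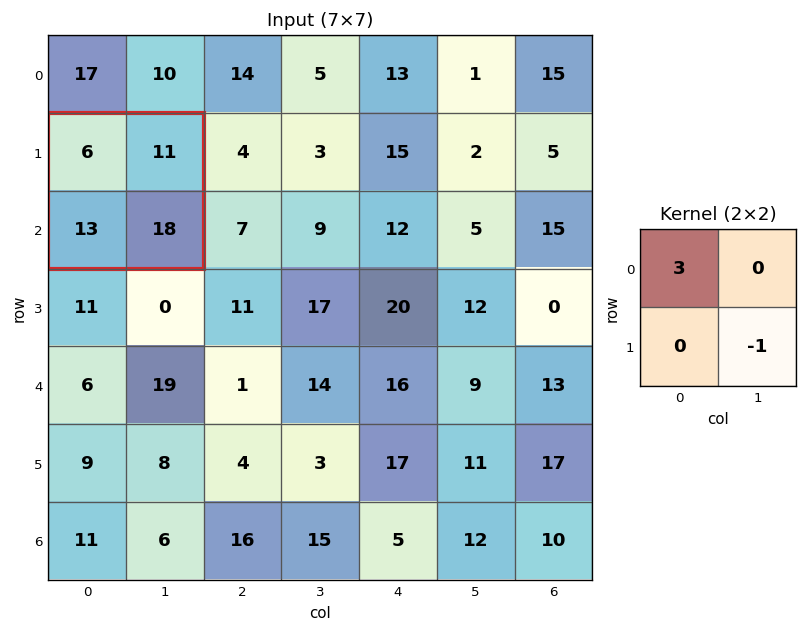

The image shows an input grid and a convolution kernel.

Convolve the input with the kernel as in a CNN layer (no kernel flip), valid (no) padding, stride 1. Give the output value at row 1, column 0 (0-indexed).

The receptive field on the input at this output position is [6 11 / 13 18]. Elementwise product with the kernel and sum: 6·3 + 18·-1.

0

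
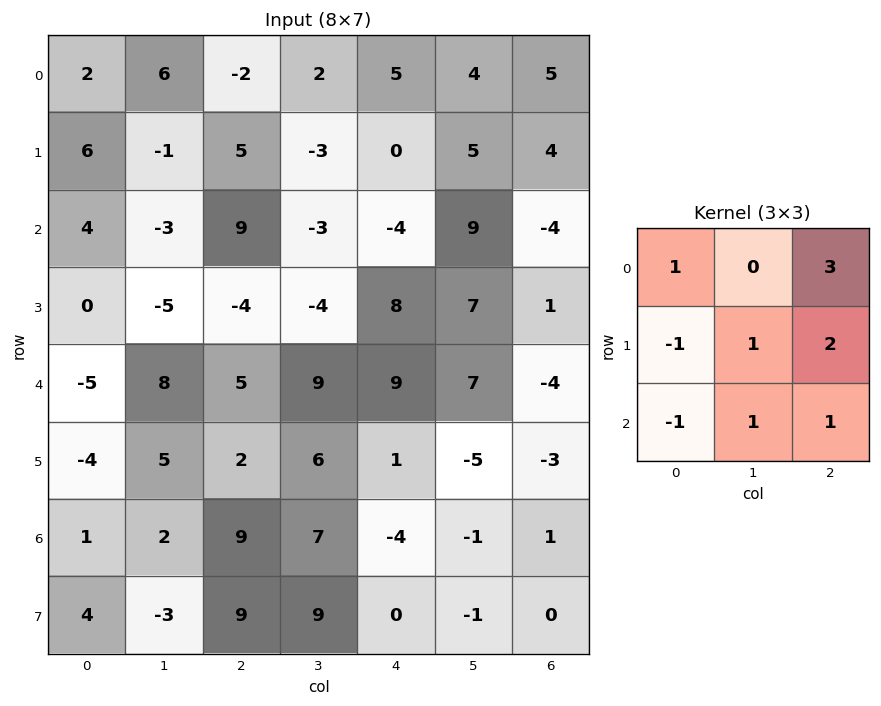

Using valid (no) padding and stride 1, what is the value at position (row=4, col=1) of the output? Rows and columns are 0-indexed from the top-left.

The receptive field on the input at this output position is [8 5 9 / 5 2 6 / 2 9 7]. Elementwise product with the kernel and sum: 8·1 + 9·3 + 5·-1 + 2·1 + 6·2 + 2·-1 + 9·1 + 7·1.

58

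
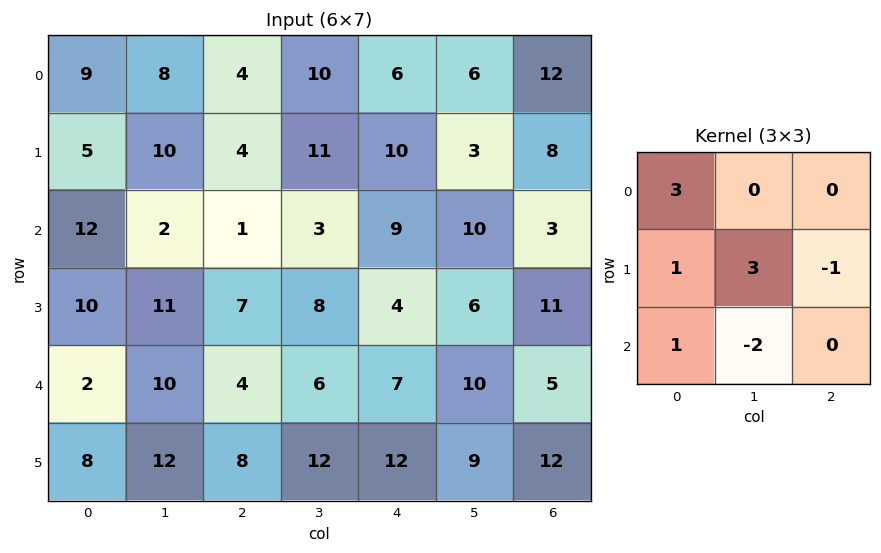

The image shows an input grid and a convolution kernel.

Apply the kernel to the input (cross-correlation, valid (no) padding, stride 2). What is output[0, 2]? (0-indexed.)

The receptive field on the input at this output position is [6 6 12 / 10 3 8 / 9 10 3]. Elementwise product with the kernel and sum: 6·3 + 10·1 + 3·3 + 8·-1 + 9·1 + 10·-2.

18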